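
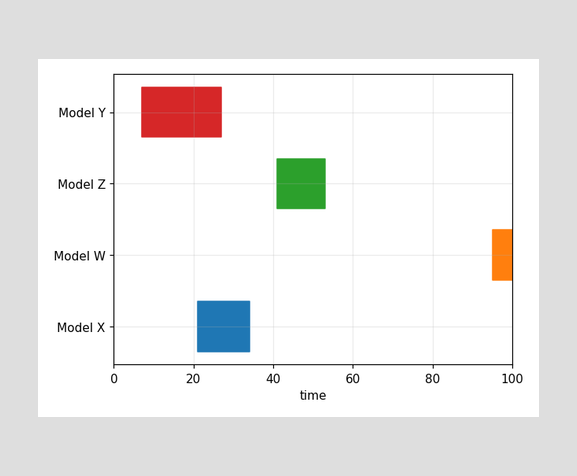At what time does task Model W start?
The Model W bar begins at t=95.

95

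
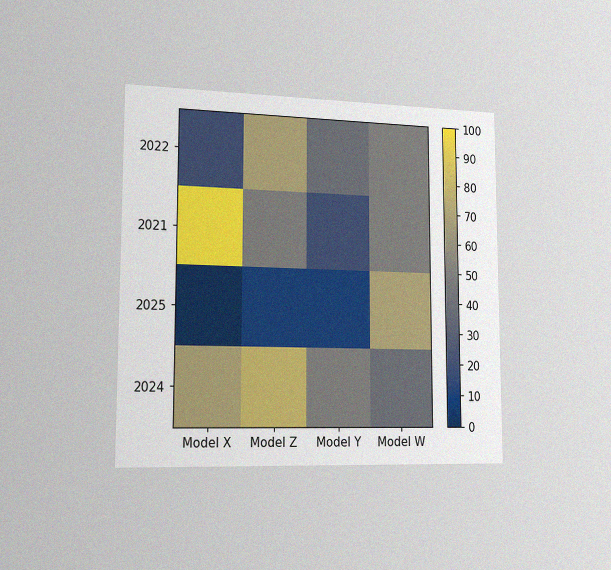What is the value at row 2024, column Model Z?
80

The chart is viewed slightly from the left, with some photo noise. Matching cell (2024, Model Z) against the colorbar gives 80.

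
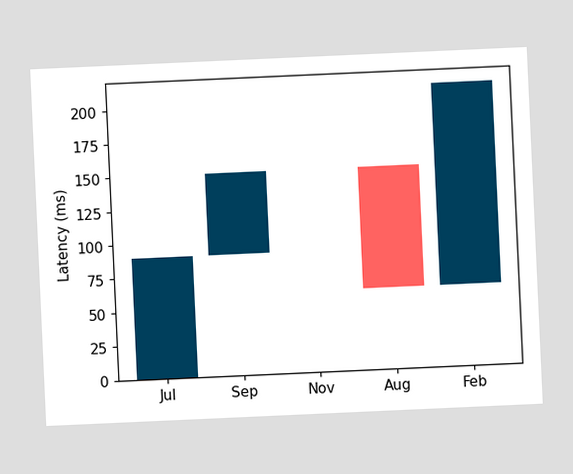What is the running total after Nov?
The chart is tilted about 3° counter-clockwise. After Nov the running total reaches 150ms.

150ms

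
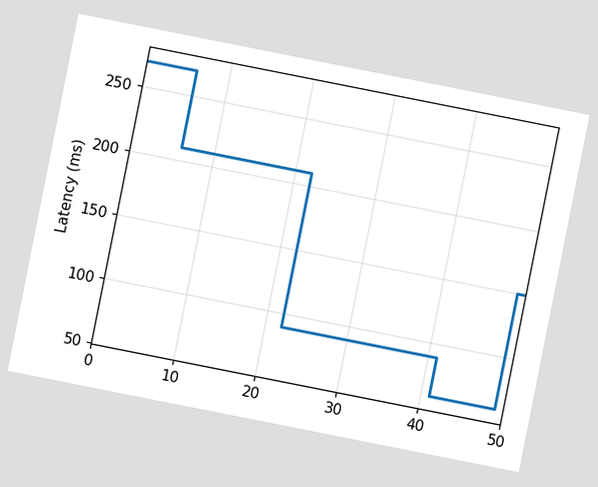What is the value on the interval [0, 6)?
270ms

The chart is tilted about 11° clockwise. On [0, 6) the step sits at 270ms.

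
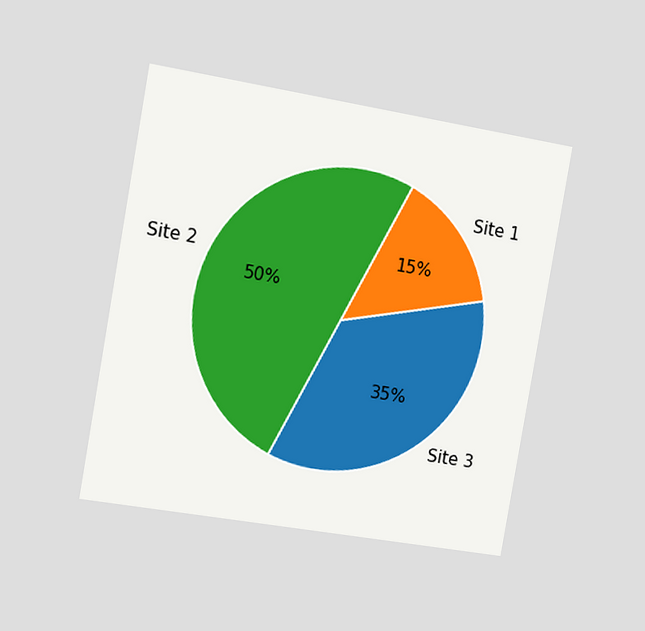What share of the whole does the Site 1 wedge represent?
15%

The chart is tilted about 10° clockwise and viewed slightly from the left. The Site 1 slice takes up 15% of the pie.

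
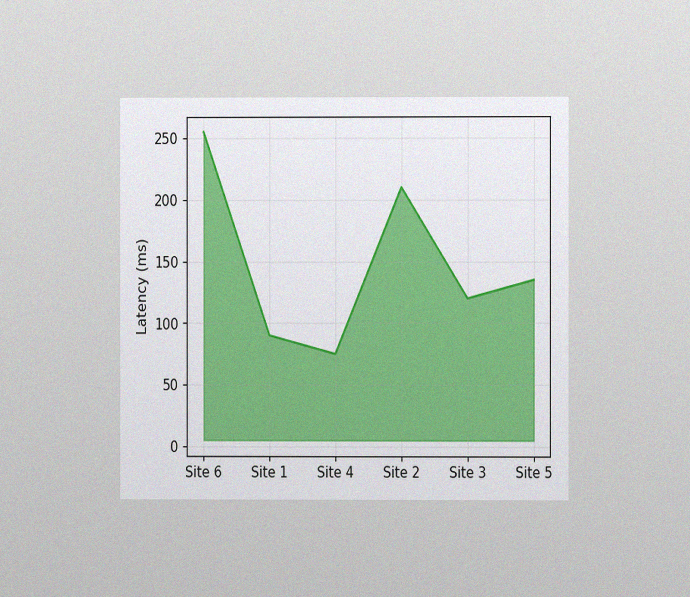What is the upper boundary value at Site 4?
75ms

The chart is viewed at a slight angle, with some photo noise. At Site 4 the upper boundary is at 75ms.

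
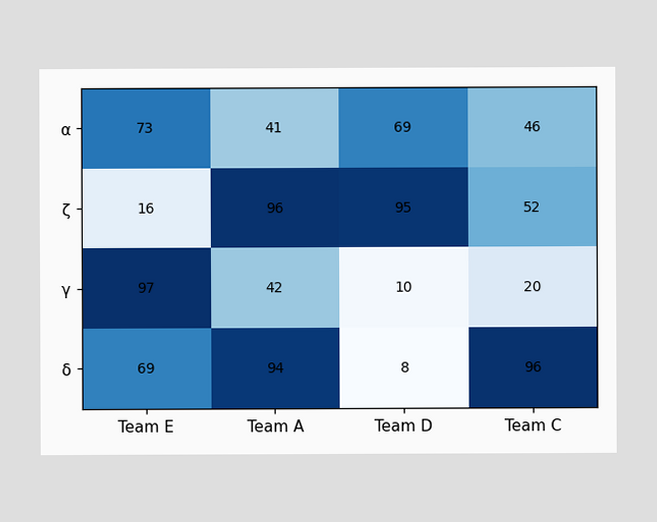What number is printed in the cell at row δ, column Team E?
69

The (δ, Team E) cell reads 69.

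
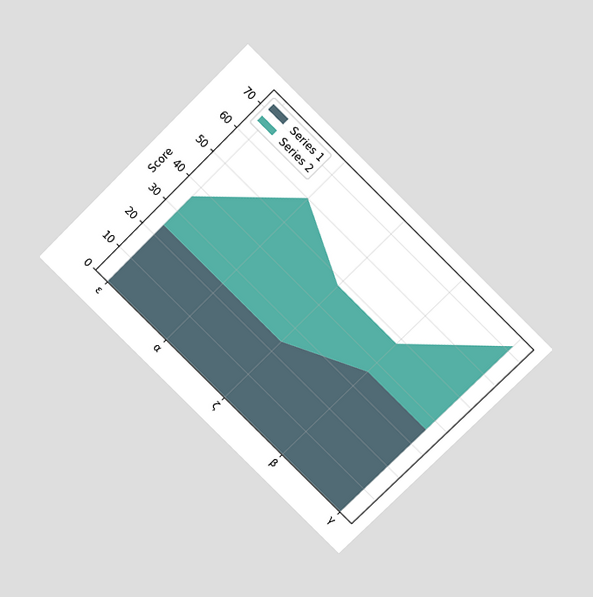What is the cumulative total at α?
60

The chart is tilted about 45° clockwise and viewed slightly from above. The stacked total at α reaches 60.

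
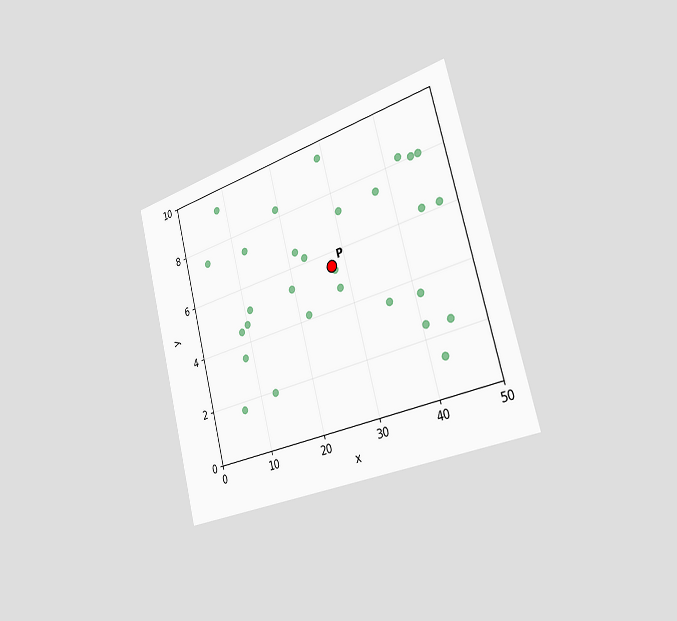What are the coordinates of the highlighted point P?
(27.5, 5.5)

The chart is tilted about 15° counter-clockwise and viewed slightly from the right. Following the gridlines from P to each axis, P sits at (27.5, 5.5).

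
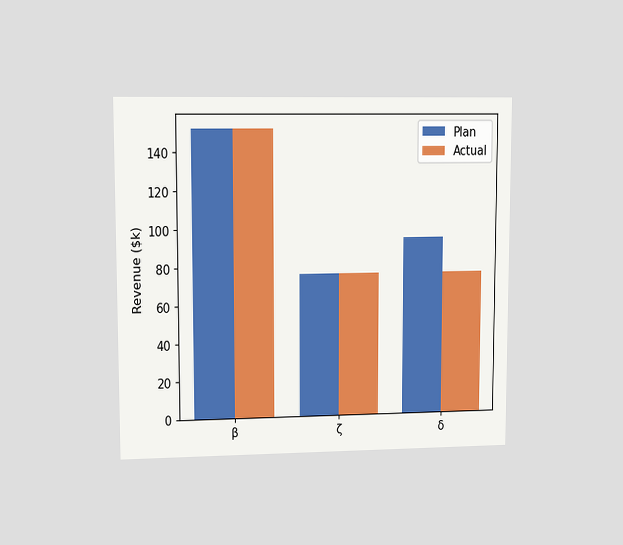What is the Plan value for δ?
$95k

The chart is viewed at a slight angle. The Plan bar at δ reaches $95k on the y-axis.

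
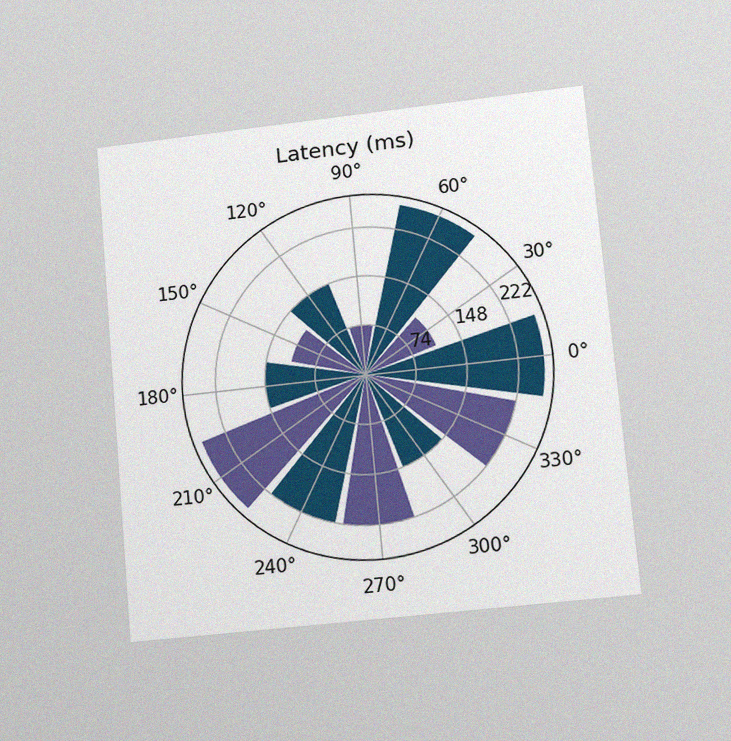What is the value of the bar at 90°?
74ms

The chart is tilted about 5° counter-clockwise and viewed at a slight angle, with some photo noise. The bar at 90° reaches 74ms on the radial axis.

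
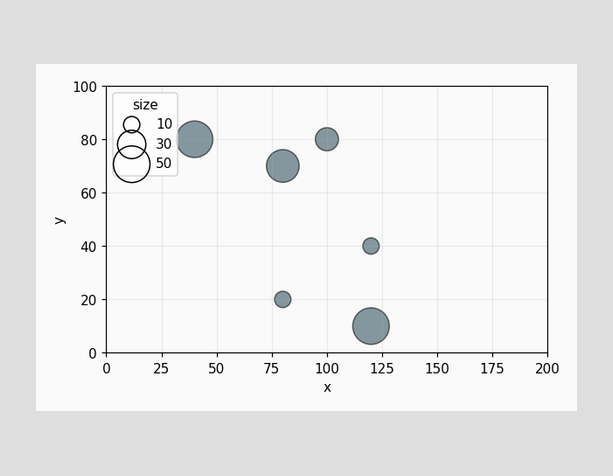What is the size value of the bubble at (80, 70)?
Matching the bubble at (80, 70) against the size legend gives 40.

40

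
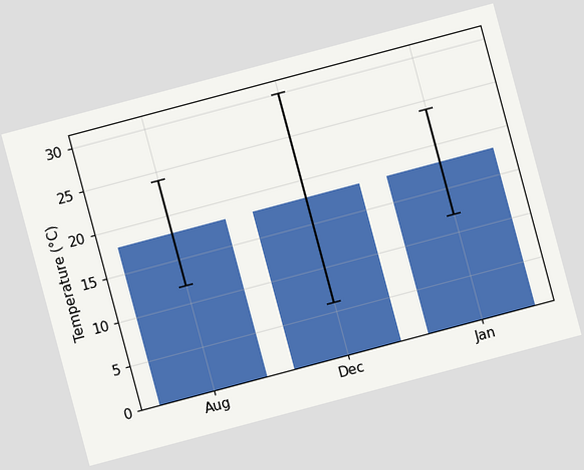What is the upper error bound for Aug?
The chart is tilted about 15° counter-clockwise. The Aug bar's upper whisker reaches 24°C.

24°C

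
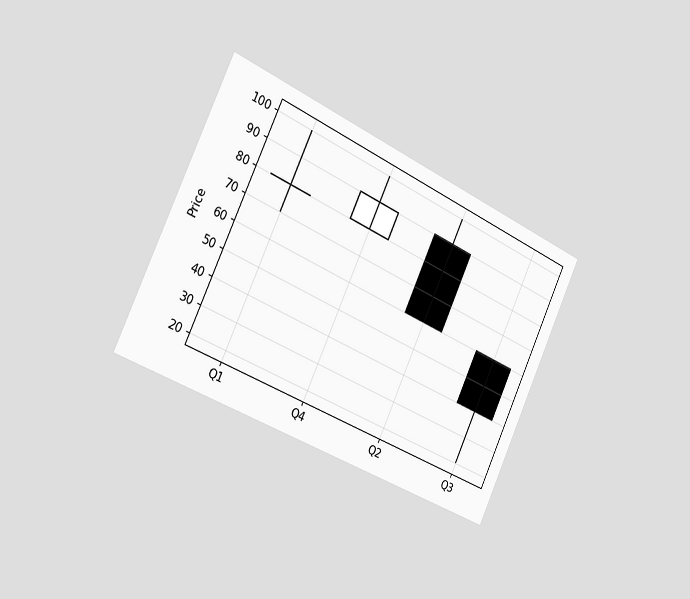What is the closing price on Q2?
60

The chart is tilted about 25° clockwise and viewed slightly from the left. The Q2 candle closes at 60.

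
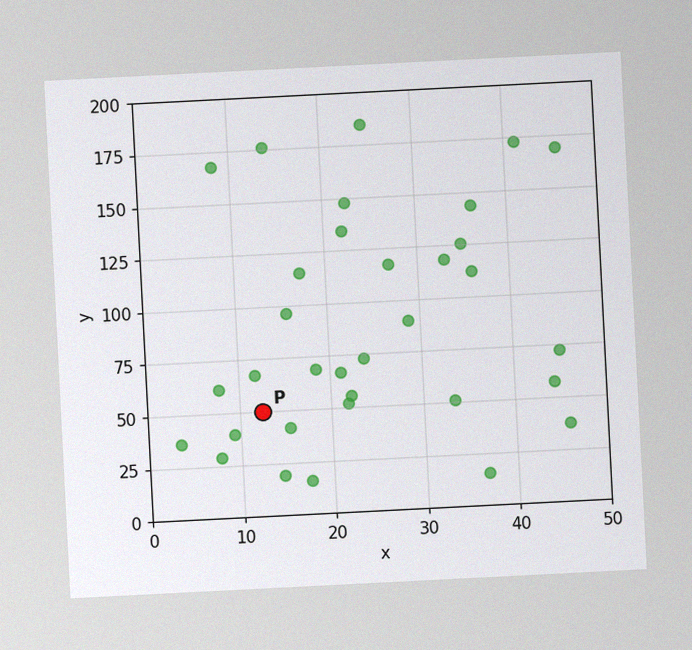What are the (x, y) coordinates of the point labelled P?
The chart is tilted about 3° counter-clockwise, with some photo noise. Following the gridlines from P to each axis, P sits at (12.5, 50).

(12.5, 50)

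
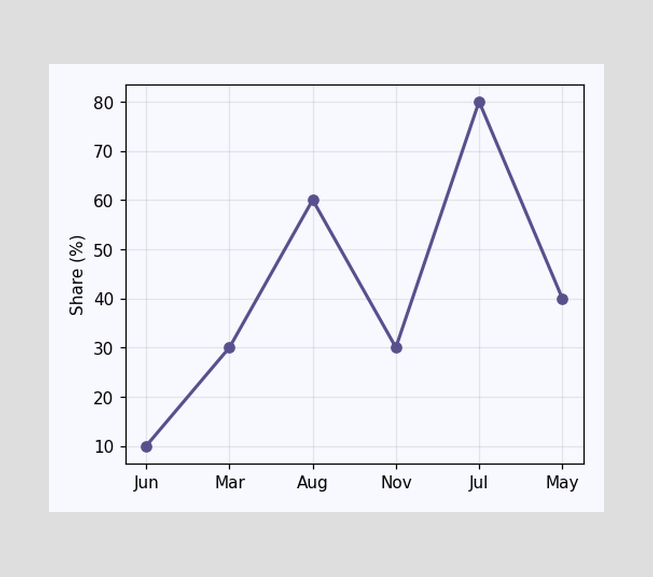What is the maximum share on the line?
The highest point is at Jul, and reading across to the y-axis gives 80%.

80%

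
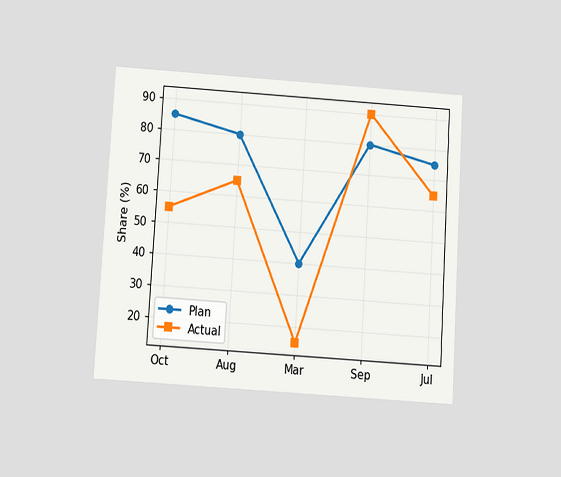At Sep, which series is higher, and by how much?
The chart is tilted about 3° clockwise and viewed slightly from below. At Sep, Actual sits above the other line by 10%.

Actual, by 10%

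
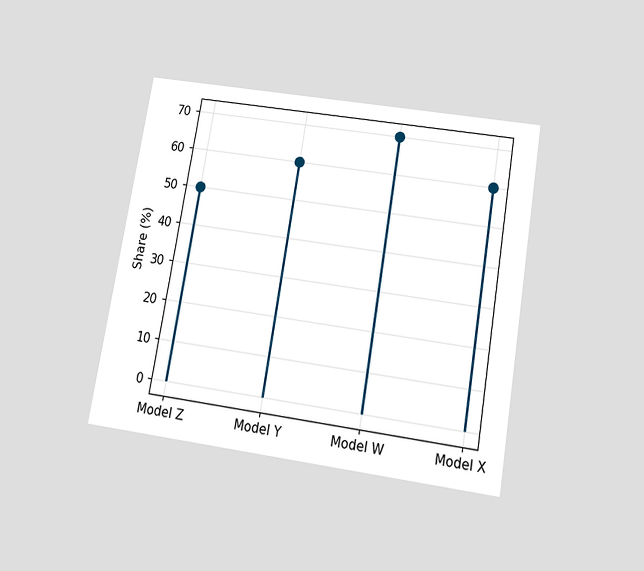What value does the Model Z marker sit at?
The chart is tilted about 9° clockwise and viewed slightly from below. The Model Z marker sits at 50%.

50%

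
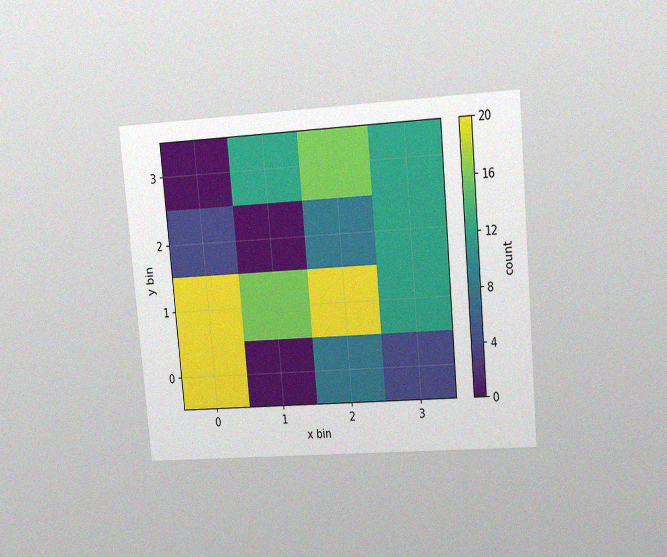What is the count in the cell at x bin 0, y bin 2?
4

The chart is tilted about 5° counter-clockwise and viewed at a slight angle, with some photo noise. Matching the cell (0, 2) against the colorbar gives 4.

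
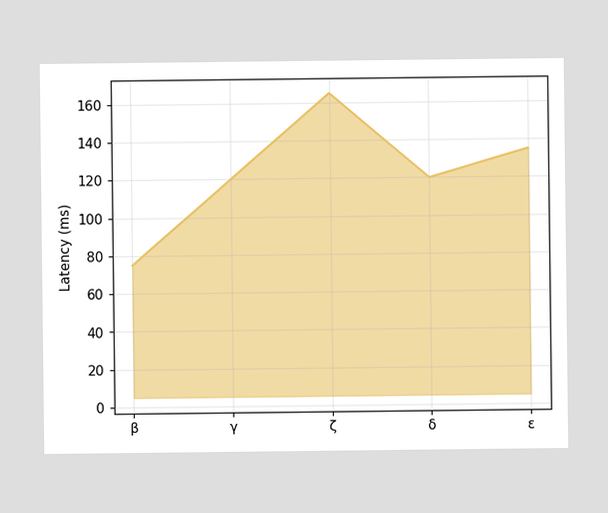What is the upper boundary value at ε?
At ε the upper boundary is at 135ms.

135ms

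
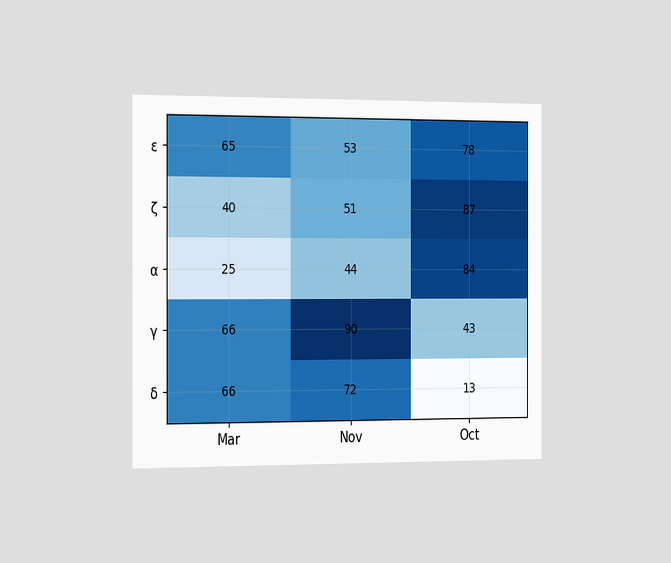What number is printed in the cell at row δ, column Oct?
The chart is viewed slightly from the left. The (δ, Oct) cell reads 13.

13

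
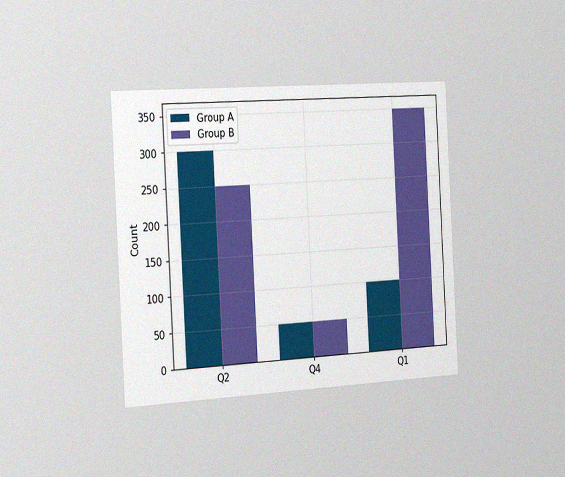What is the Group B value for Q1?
The chart is tilted about 3° counter-clockwise and viewed slightly from the left, with some photo noise. The Group B bar at Q1 reaches 350 on the y-axis.

350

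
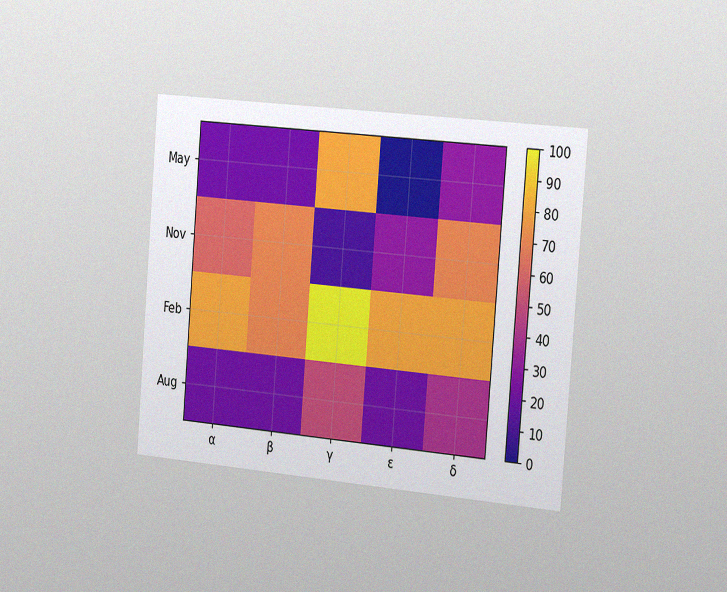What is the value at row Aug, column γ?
50

The chart is tilted about 5° clockwise and viewed slightly from the right, with some photo noise. Matching cell (Aug, γ) against the colorbar gives 50.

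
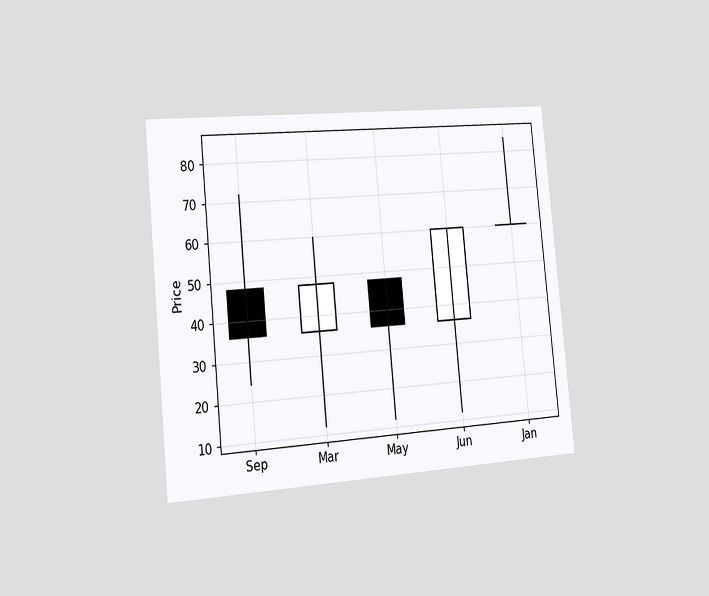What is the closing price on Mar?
The chart is tilted about 5° counter-clockwise and viewed slightly from the left. The Mar candle closes at 48.

48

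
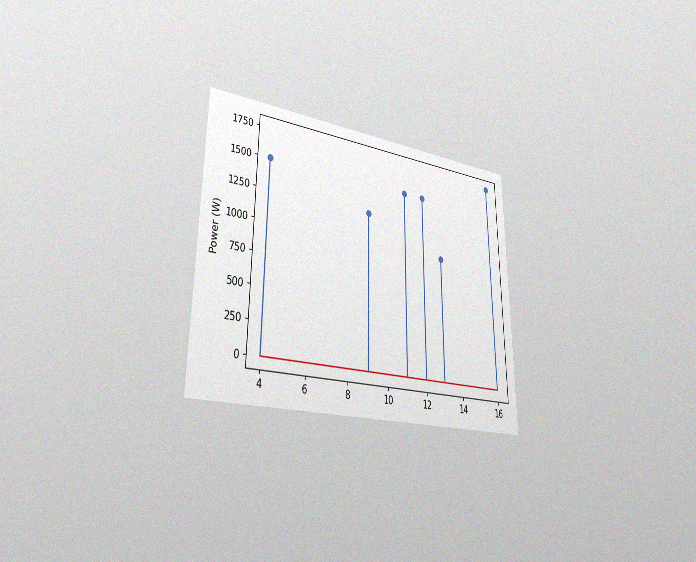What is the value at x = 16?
The chart is viewed slightly from the left, with some photo noise. The stem at x=16 reaches 1750W.

1750W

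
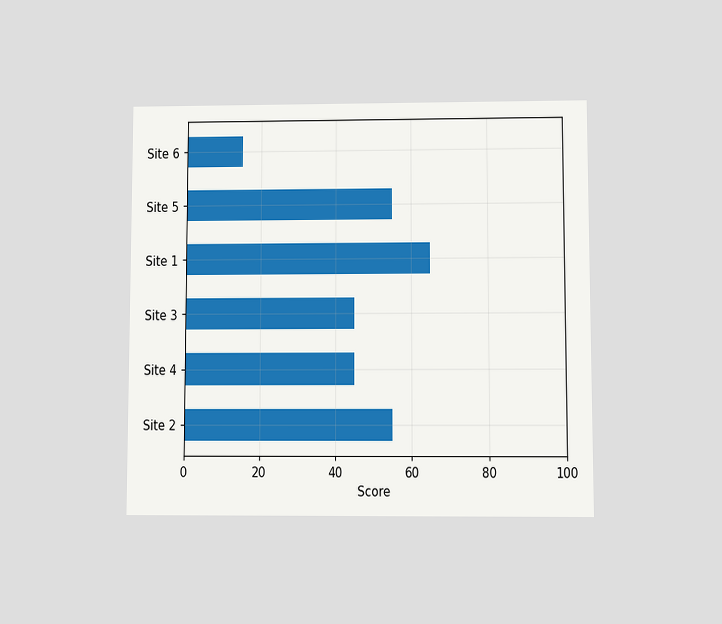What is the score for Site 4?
45

The chart is viewed at a slight angle. Reading along the chart's x-axis, the Site 4 bar reaches 45.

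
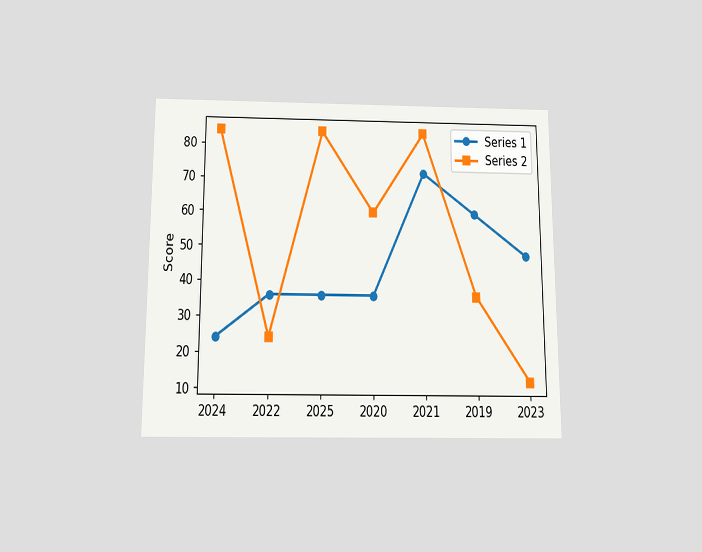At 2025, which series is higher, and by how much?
The chart is viewed slightly from below. At 2025, Series 2 sits above the other line by 48.

Series 2, by 48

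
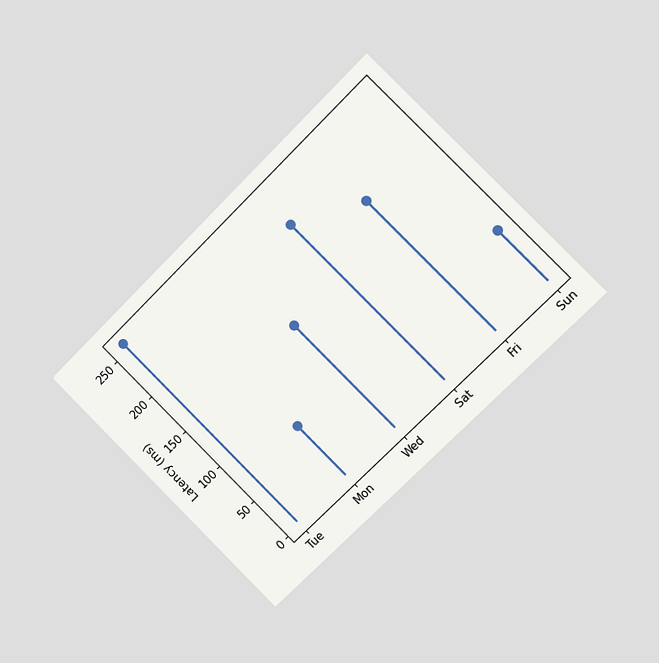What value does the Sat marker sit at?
The chart is tilted about 45° counter-clockwise and viewed slightly from the right. The Sat marker sits at 222ms.

222ms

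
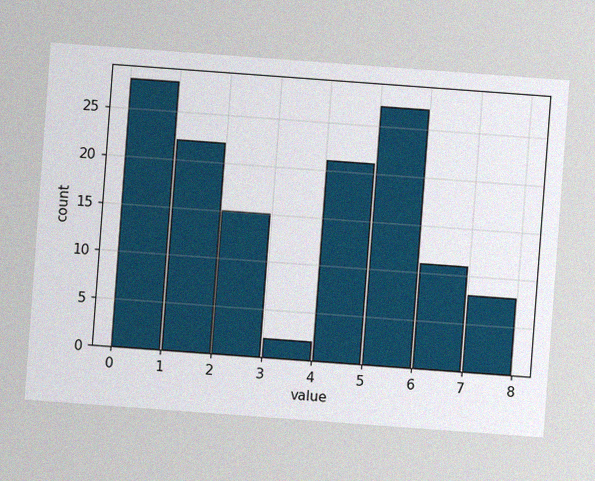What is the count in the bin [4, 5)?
The chart is tilted about 4° clockwise, with some photo noise. The [4, 5) bin has height 21.

21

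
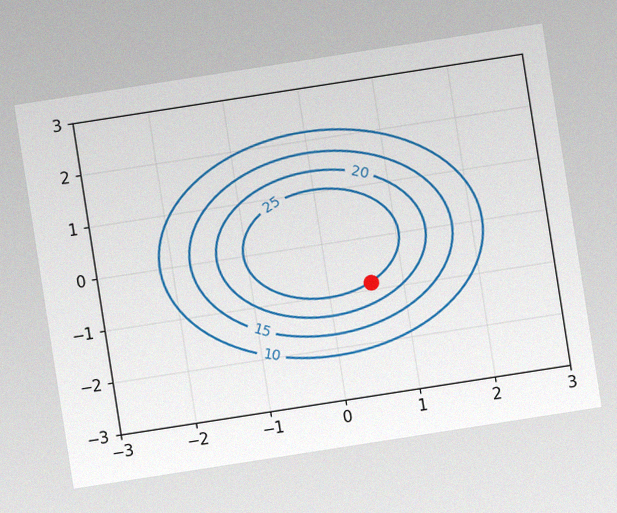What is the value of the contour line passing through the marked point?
The chart is tilted about 9° counter-clockwise, with some photo noise. The marked point sits on the contour labelled 25.

25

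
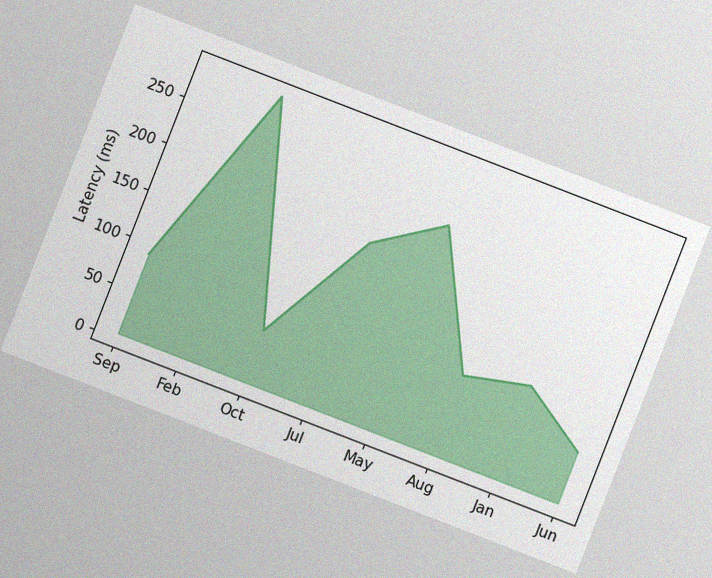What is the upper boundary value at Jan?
The chart is tilted about 21° clockwise, with some photo noise. At Jan the upper boundary is at 105ms.

105ms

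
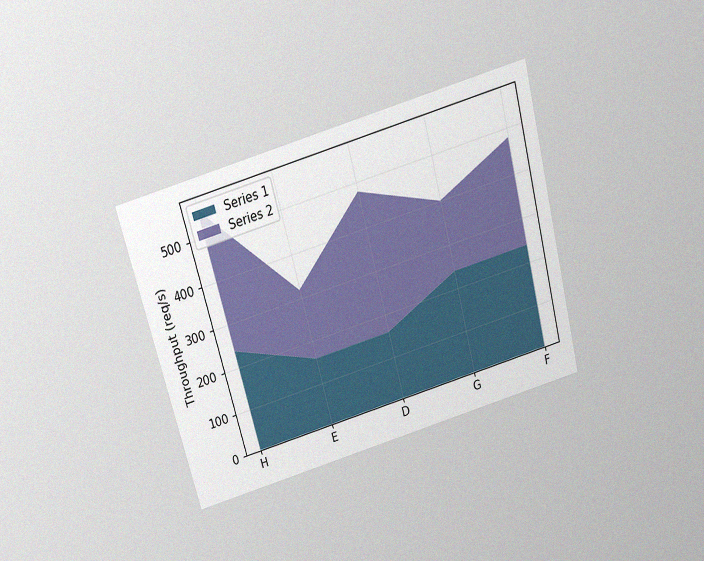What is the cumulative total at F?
480req/s

The chart is tilted about 15° counter-clockwise and viewed slightly from above, with some photo noise. The stacked total at F reaches 480req/s.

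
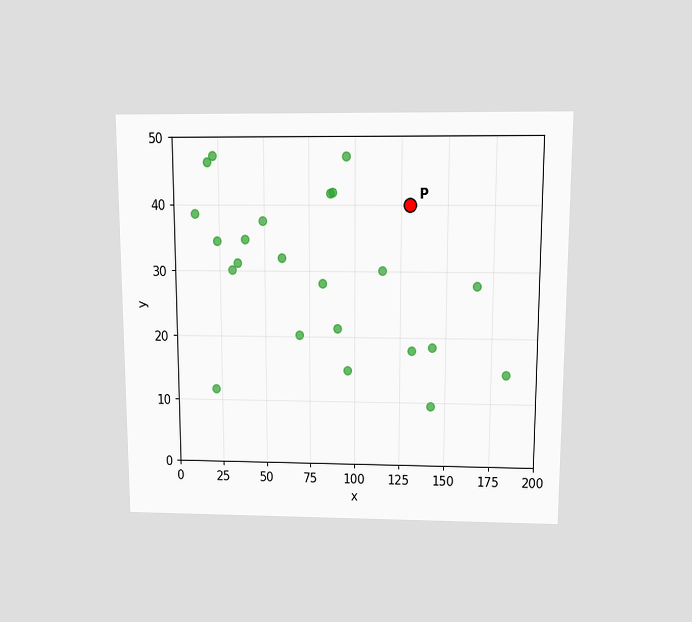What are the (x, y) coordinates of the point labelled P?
The chart is viewed slightly from above. Following the gridlines from P to each axis, P sits at (130, 40).

(130, 40)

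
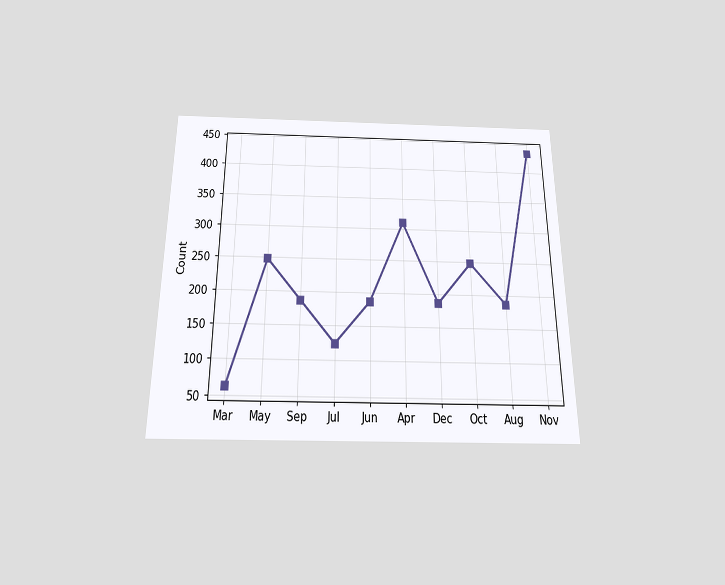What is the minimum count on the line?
62

The chart is viewed slightly from below. The lowest point is at Mar, and reading across to the y-axis gives 62.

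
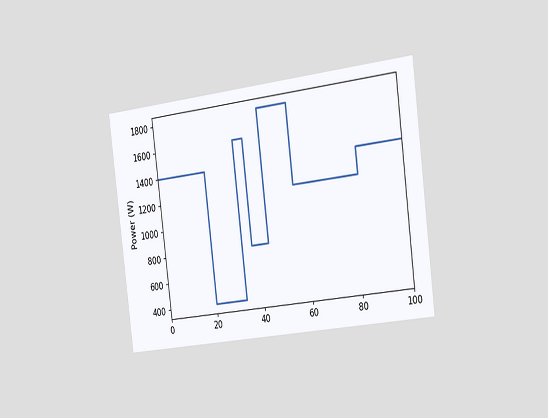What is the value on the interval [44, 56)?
1800W

The chart is tilted about 7° counter-clockwise and viewed slightly from the right. On [44, 56) the step sits at 1800W.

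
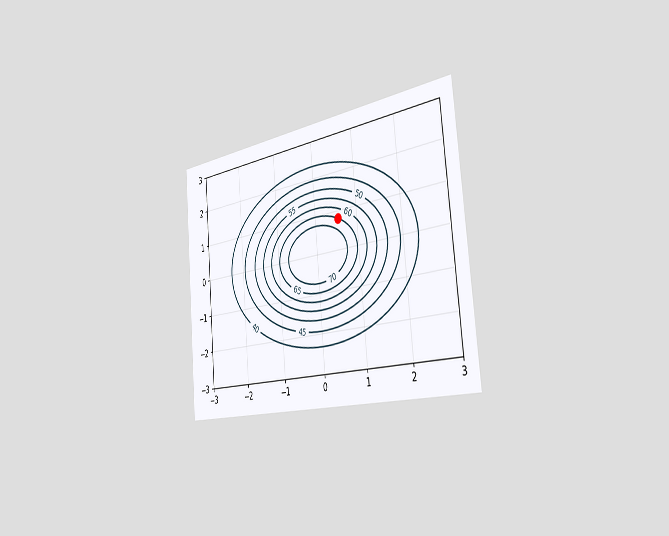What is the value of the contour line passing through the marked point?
The chart is tilted about 5° counter-clockwise and viewed slightly from the right. The marked point sits on the contour labelled 65.

65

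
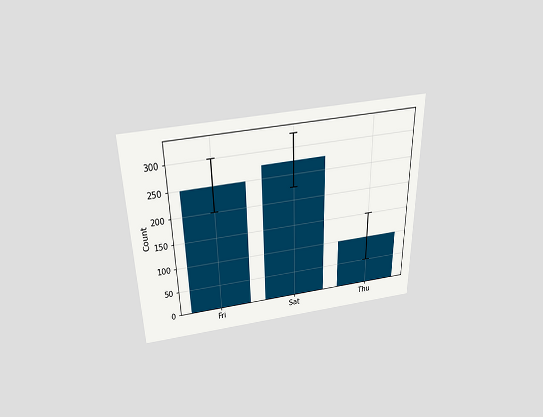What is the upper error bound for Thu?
150

The chart is viewed slightly from above. The Thu bar's upper whisker reaches 150.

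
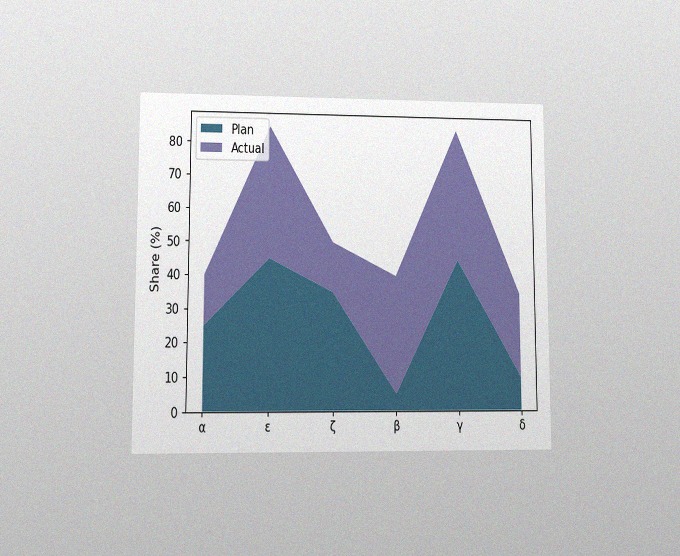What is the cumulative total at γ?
85%

The chart is viewed at a slight angle, with some photo noise. The stacked total at γ reaches 85%.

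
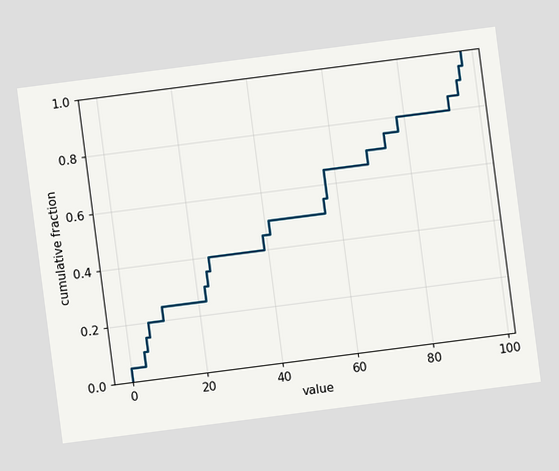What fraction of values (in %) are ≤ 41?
50%

The chart is tilted about 7° counter-clockwise. At x=41 the ECDF step is at 50%.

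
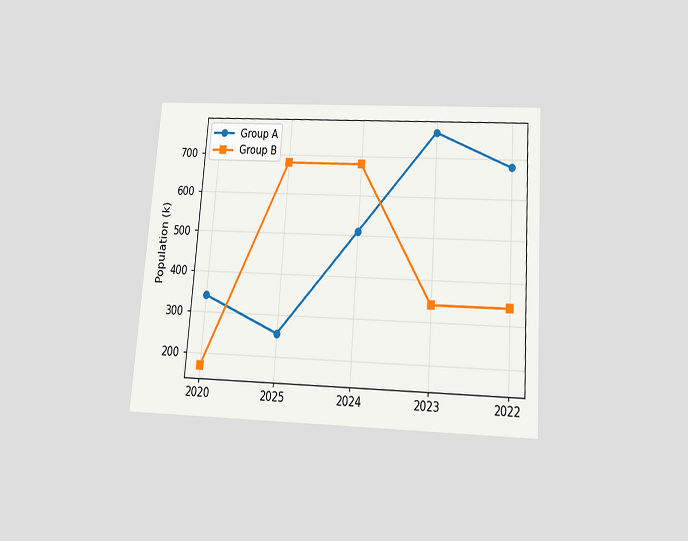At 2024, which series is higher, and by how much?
The chart is tilted about 4° clockwise and viewed slightly from below. At 2024, Group B sits above the other line by 170k.

Group B, by 170k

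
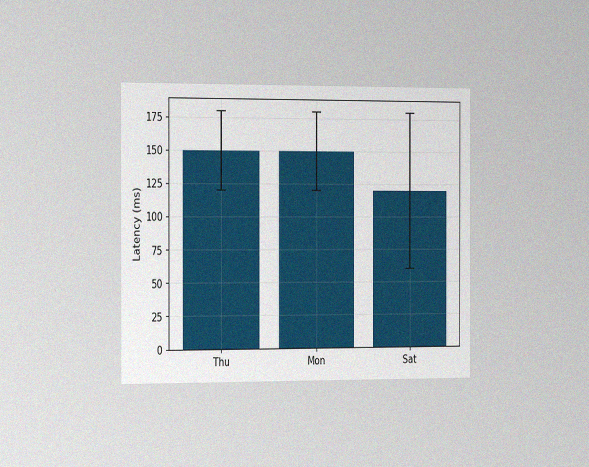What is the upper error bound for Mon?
180ms

The chart is viewed slightly from the left, with some photo noise. The Mon bar's upper whisker reaches 180ms.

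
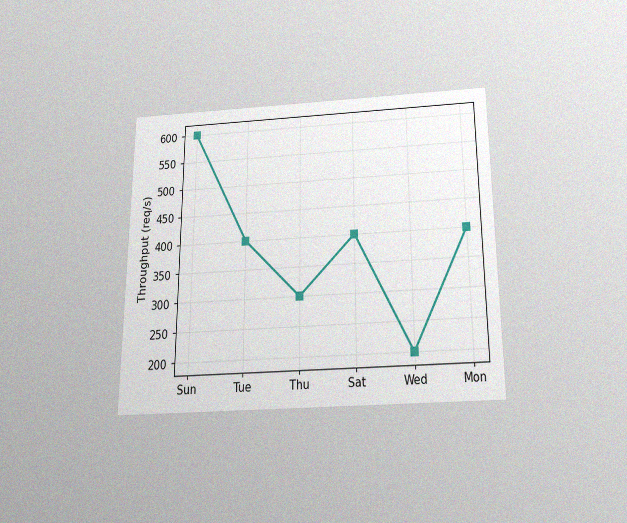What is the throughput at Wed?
200req/s

The chart is viewed slightly from below, with some photo noise. At Wed, the line is at 200req/s.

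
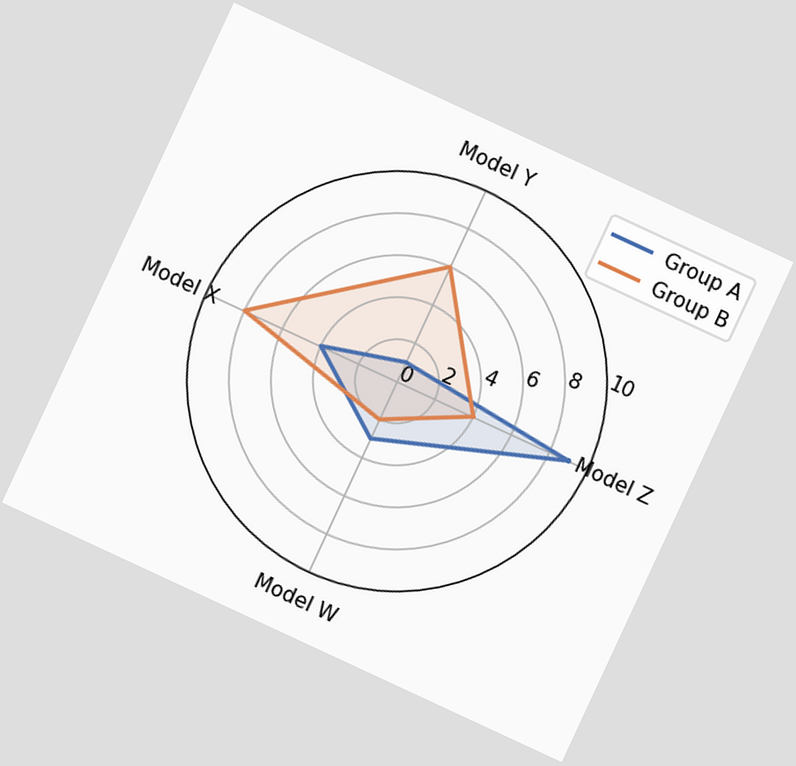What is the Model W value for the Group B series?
2

The chart is tilted about 25° clockwise. On the Model W axis, Group B reaches 2.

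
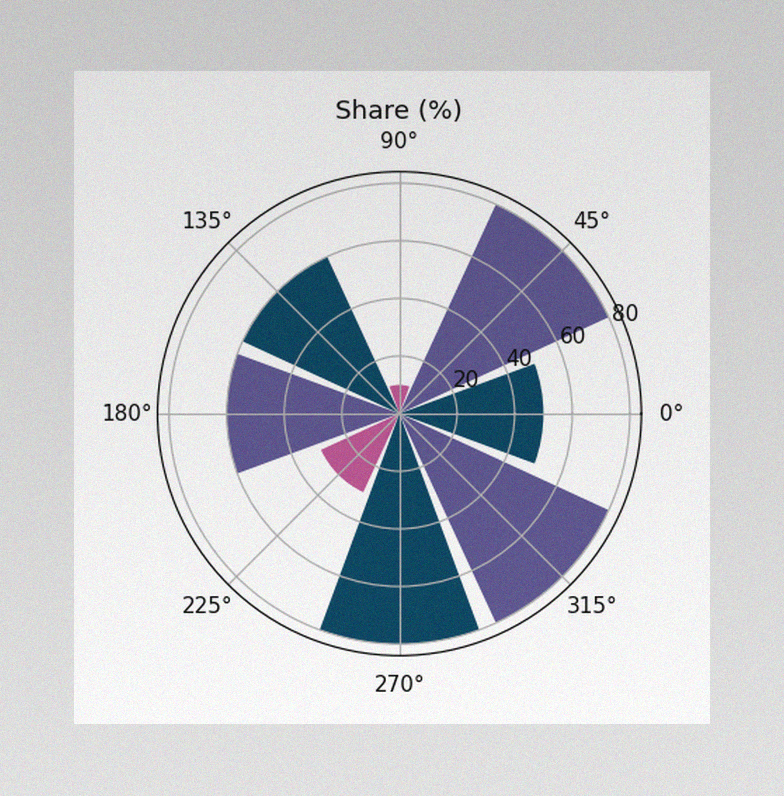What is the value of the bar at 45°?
The image has some photo noise and uneven lighting. The bar at 45° reaches 80% on the radial axis.

80%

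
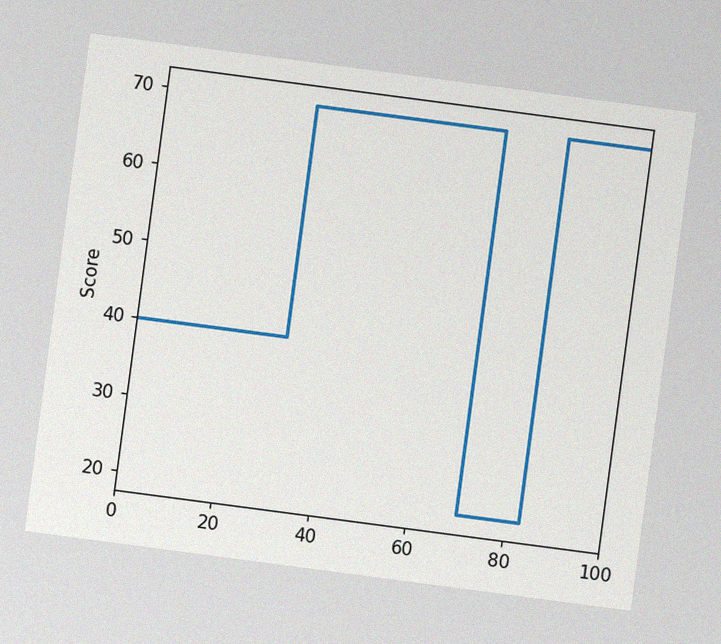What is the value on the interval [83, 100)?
70

The chart is tilted about 8° clockwise, with some photo noise. On [83, 100) the step sits at 70.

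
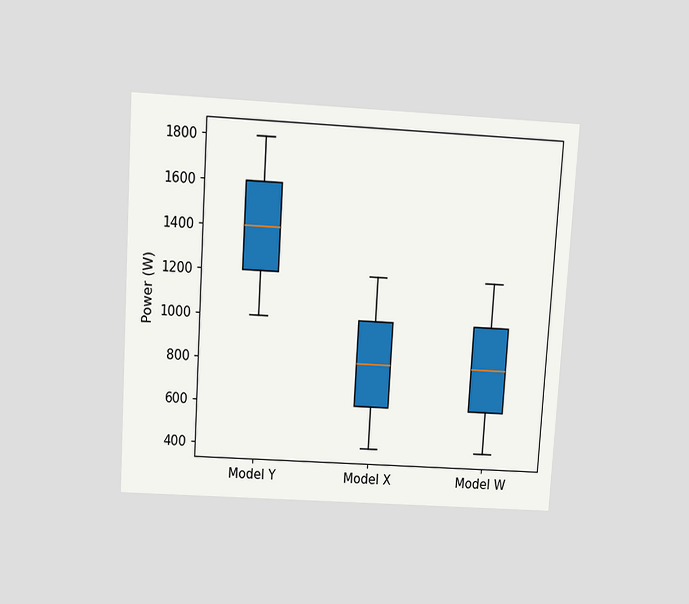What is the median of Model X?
800W

The chart is tilted about 4° clockwise and viewed slightly from above. The median line in the Model X box sits at 800W.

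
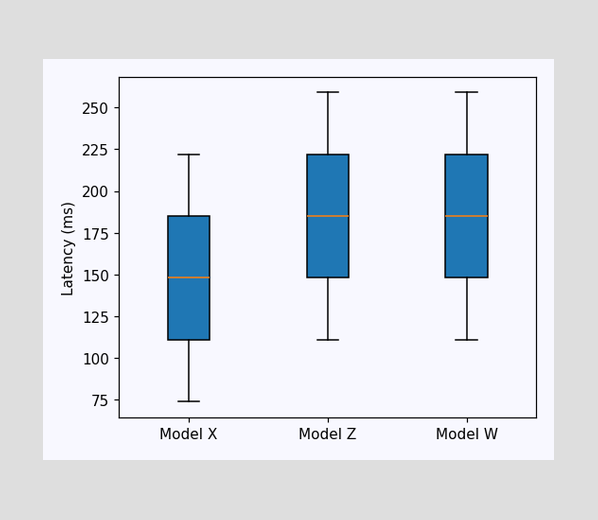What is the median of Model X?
148ms

The median line in the Model X box sits at 148ms.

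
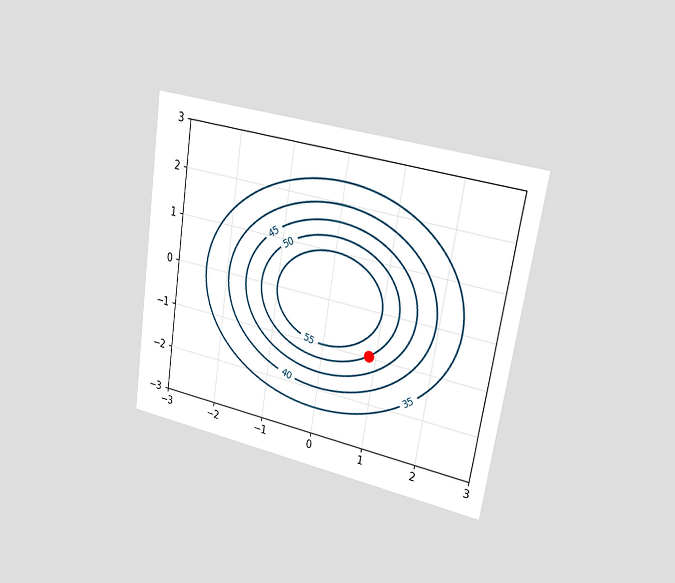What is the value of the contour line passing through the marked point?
50

The chart is tilted about 9° clockwise and viewed slightly from the right. The marked point sits on the contour labelled 50.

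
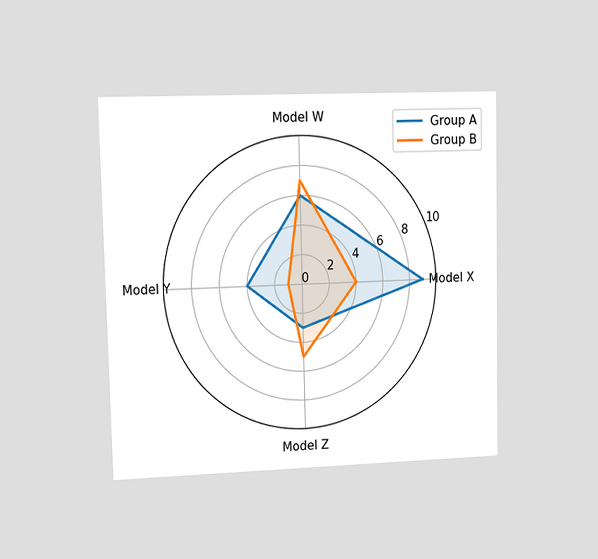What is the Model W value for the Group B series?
7

The chart is viewed slightly from the left. On the Model W axis, Group B reaches 7.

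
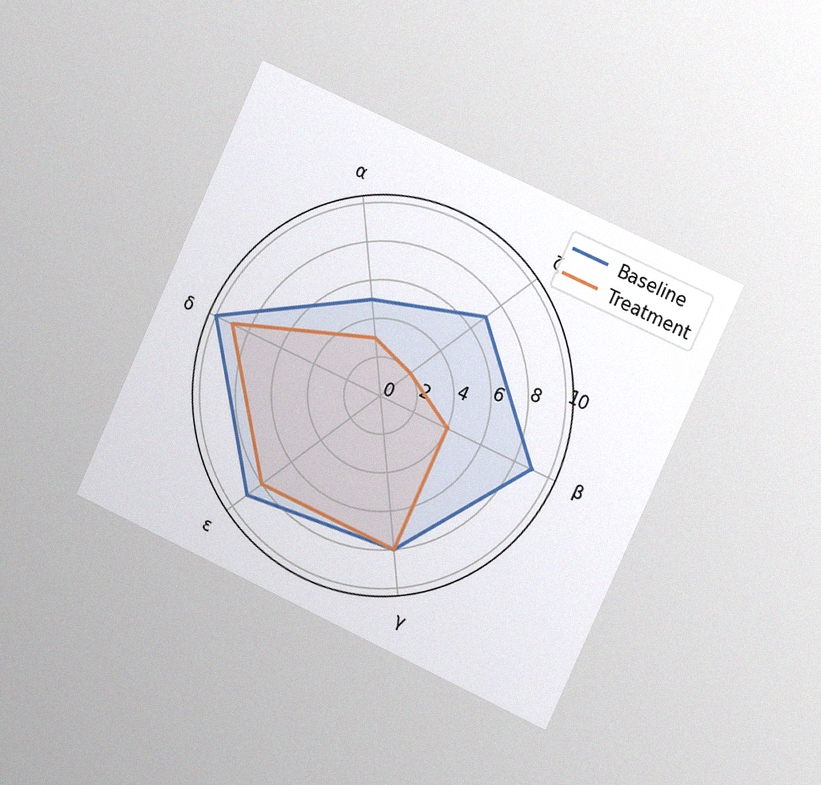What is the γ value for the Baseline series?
8

The chart is tilted about 25° clockwise and viewed slightly from the right, with some photo noise. On the γ axis, Baseline reaches 8.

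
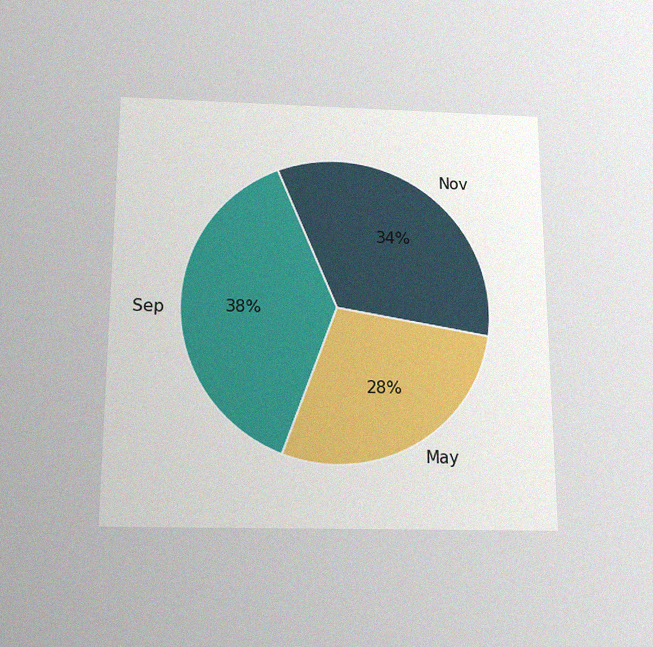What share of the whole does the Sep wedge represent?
38%

The chart is viewed slightly from below, with some photo noise. The Sep slice takes up 38% of the pie.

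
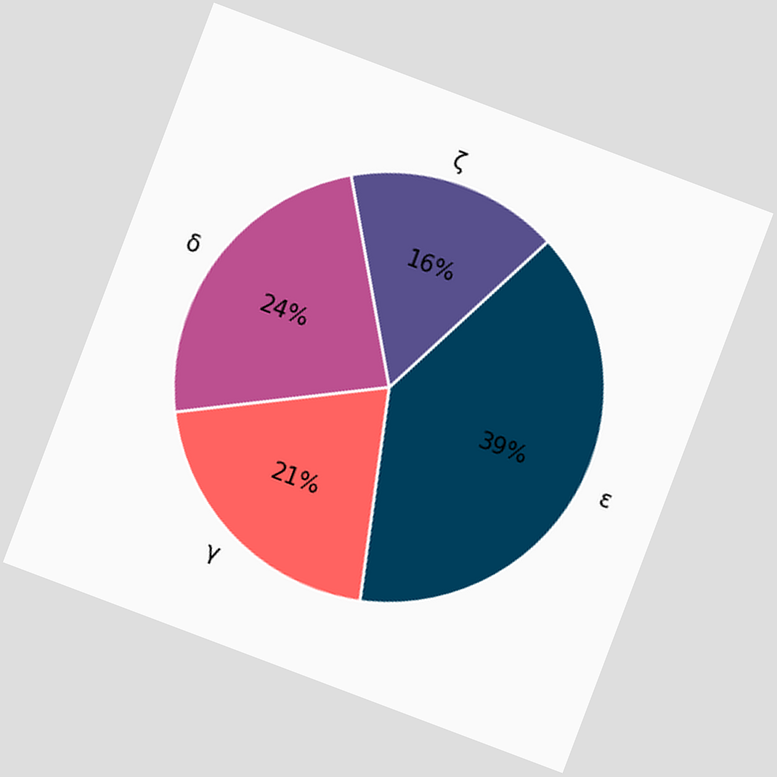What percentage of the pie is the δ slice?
The chart is tilted about 21° clockwise. The δ slice takes up 24% of the pie.

24%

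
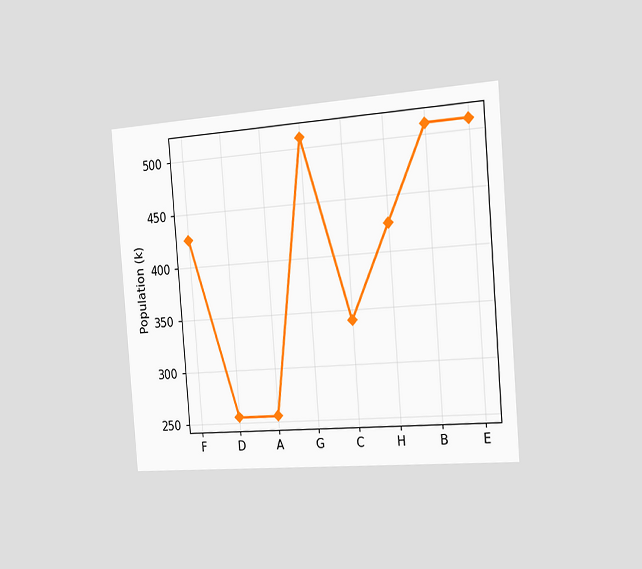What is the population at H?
425k

The chart is tilted about 4° counter-clockwise and viewed slightly from the right. At H, the line is at 425k.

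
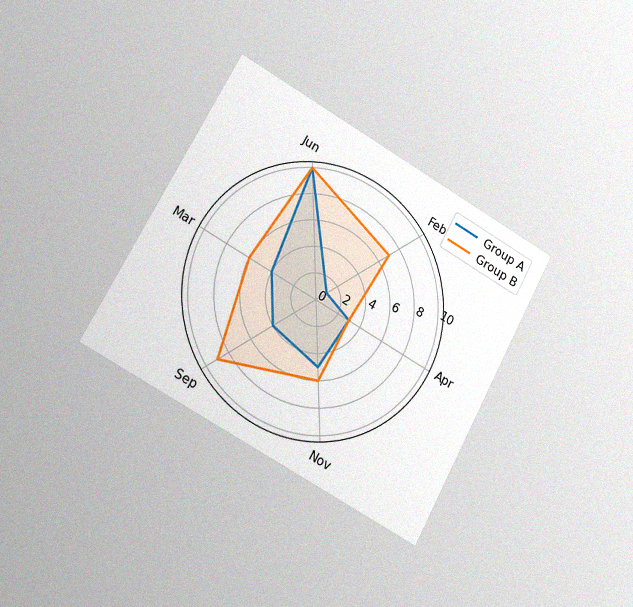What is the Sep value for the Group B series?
The chart is tilted about 28° clockwise and viewed slightly from the left, with some photo noise. On the Sep axis, Group B reaches 9.

9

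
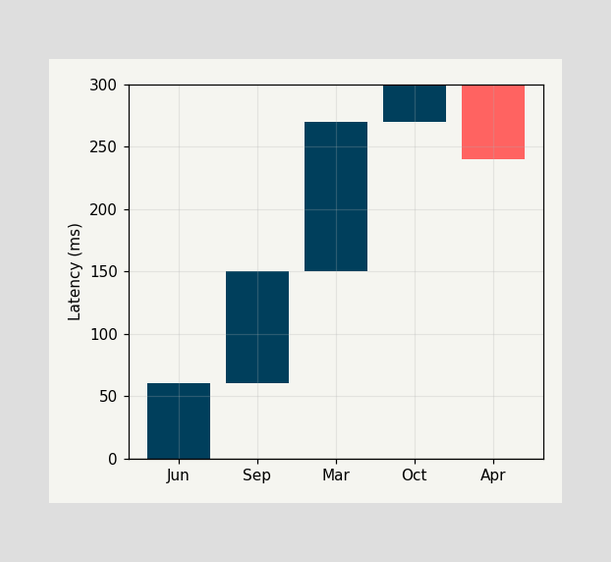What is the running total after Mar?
After Mar the running total reaches 270ms.

270ms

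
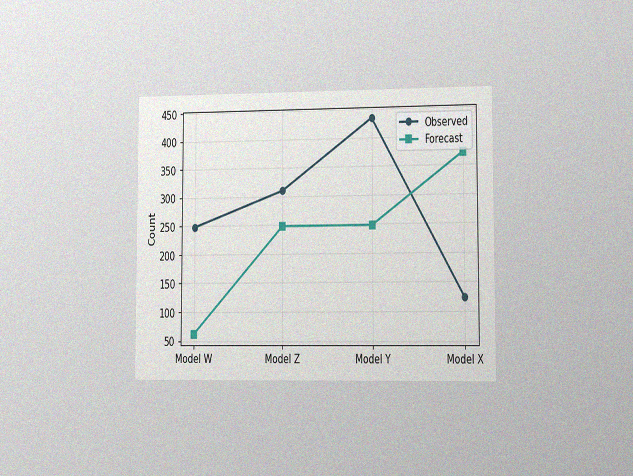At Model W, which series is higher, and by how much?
The chart is viewed slightly from the right, with some photo noise. At Model W, Observed sits above the other line by 186.

Observed, by 186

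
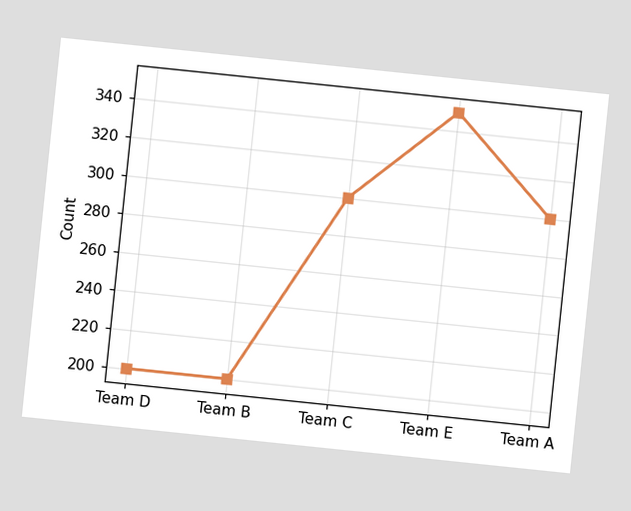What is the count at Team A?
The chart is tilted about 6° clockwise. At Team A, the line is at 300.

300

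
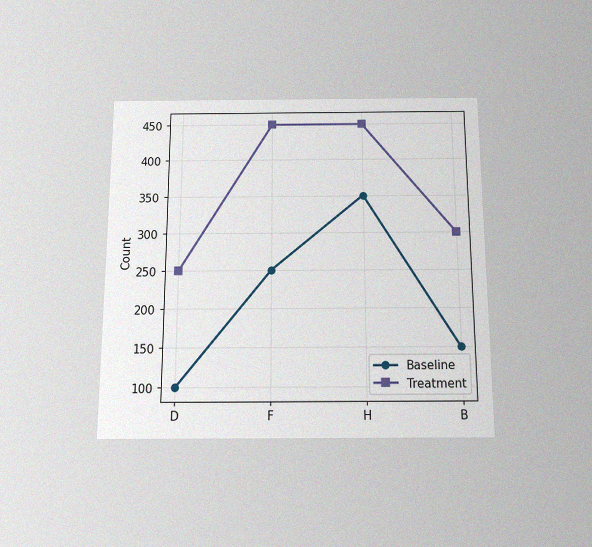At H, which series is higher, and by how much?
The chart is viewed slightly from below, with some photo noise. At H, Treatment sits above the other line by 100.

Treatment, by 100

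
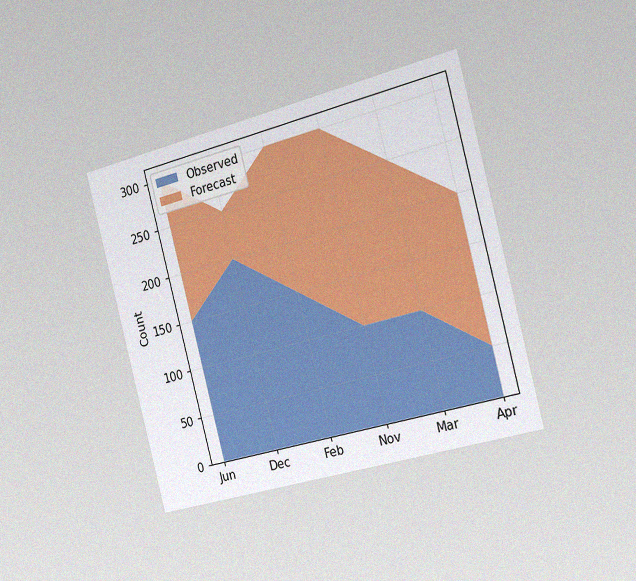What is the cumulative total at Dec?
The chart is tilted about 15° counter-clockwise and viewed slightly from the right, with some photo noise. The stacked total at Dec reaches 250.

250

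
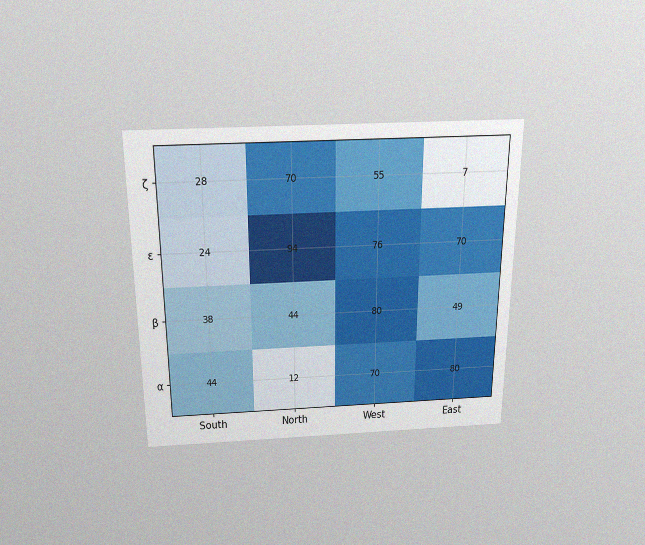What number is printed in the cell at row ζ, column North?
70

The chart is viewed slightly from above, with some photo noise. The (ζ, North) cell reads 70.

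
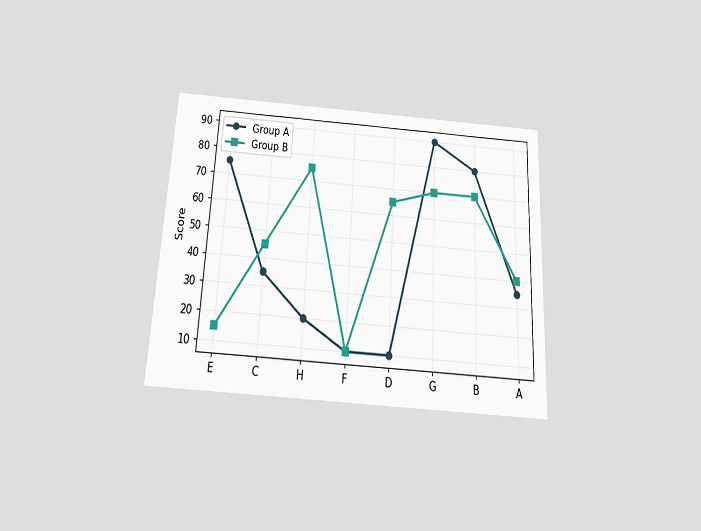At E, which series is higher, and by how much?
Group A, by 60

The chart is tilted about 3° clockwise and viewed slightly from below. At E, Group A sits above the other line by 60.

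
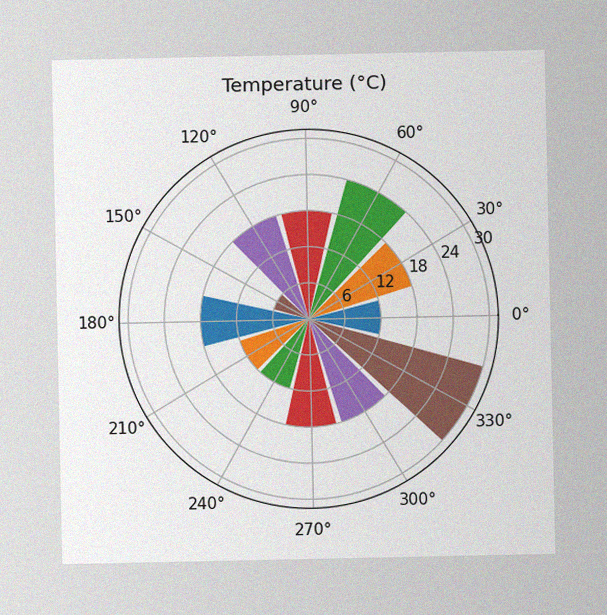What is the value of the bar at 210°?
12°C

The image has some photo noise and uneven lighting. The bar at 210° reaches 12°C on the radial axis.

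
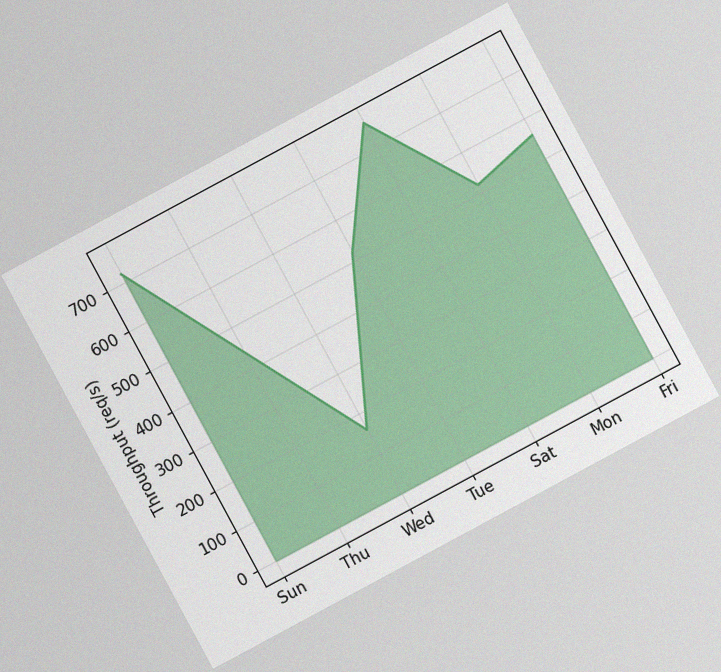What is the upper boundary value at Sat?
760req/s

The chart is tilted about 28° counter-clockwise, with some photo noise. At Sat the upper boundary is at 760req/s.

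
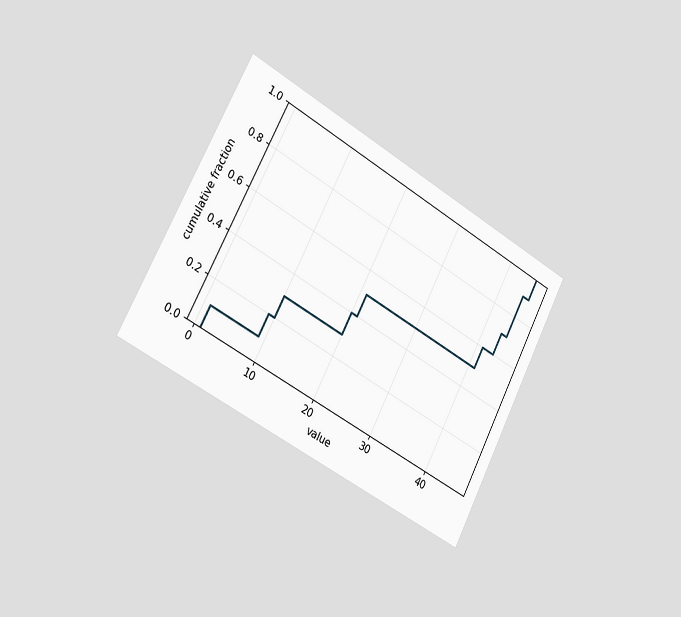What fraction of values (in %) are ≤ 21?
The chart is tilted about 28° clockwise and viewed slightly from the left. At x=21 the ECDF step is at 50%.

50%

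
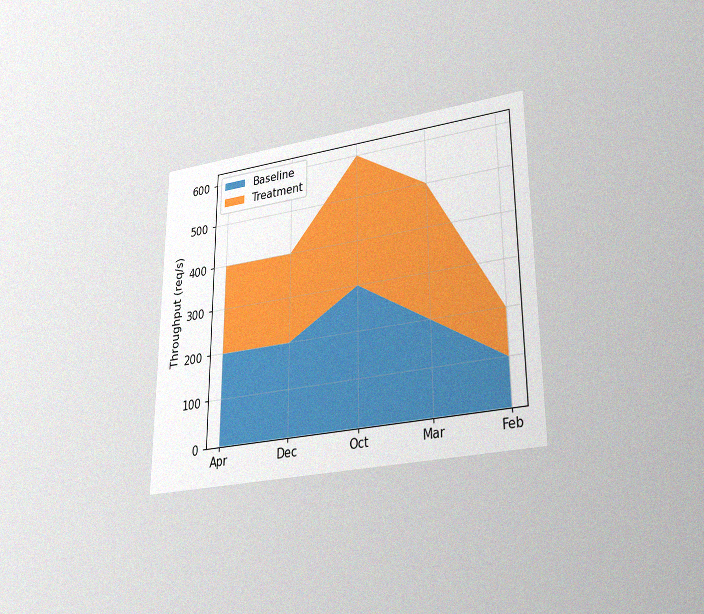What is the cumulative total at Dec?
The chart is viewed at a slight angle, with some photo noise. The stacked total at Dec reaches 400req/s.

400req/s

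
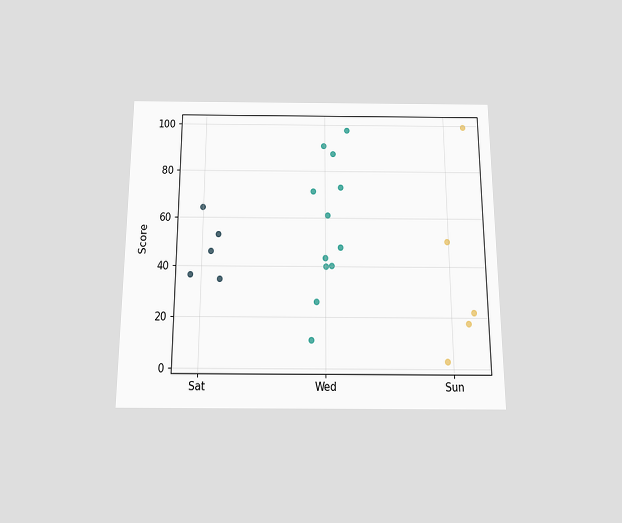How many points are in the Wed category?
12

The chart is viewed slightly from below. Counting the markers in the Wed column gives 12.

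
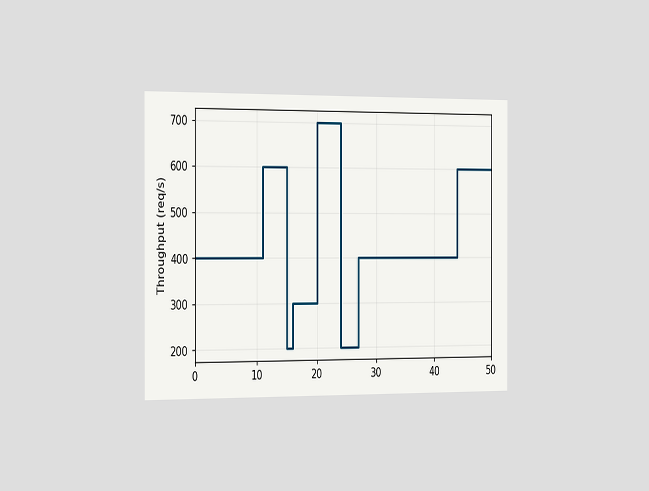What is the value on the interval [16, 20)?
The chart is viewed slightly from the left. On [16, 20) the step sits at 300req/s.

300req/s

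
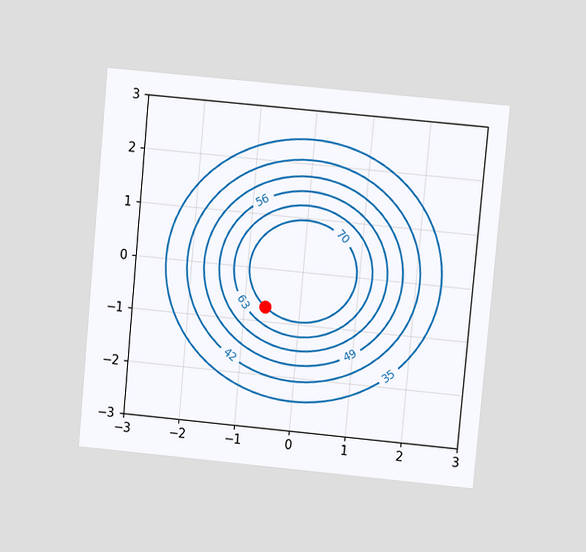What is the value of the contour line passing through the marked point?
The chart is tilted about 5° clockwise and viewed at a slight angle. The marked point sits on the contour labelled 70.

70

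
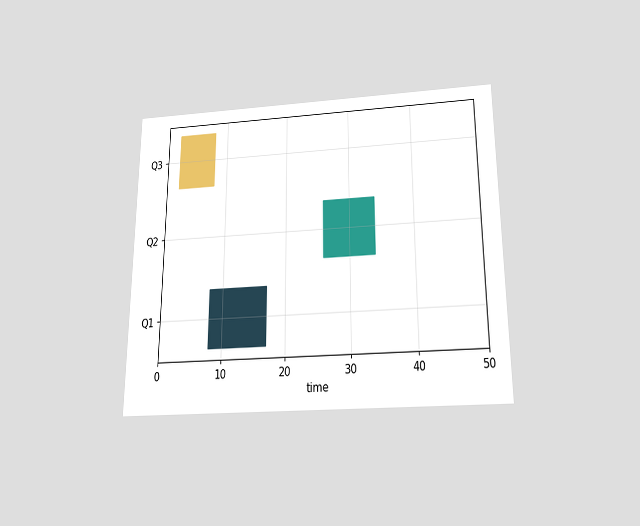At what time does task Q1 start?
8

The chart is viewed slightly from below. The Q1 bar begins at t=8.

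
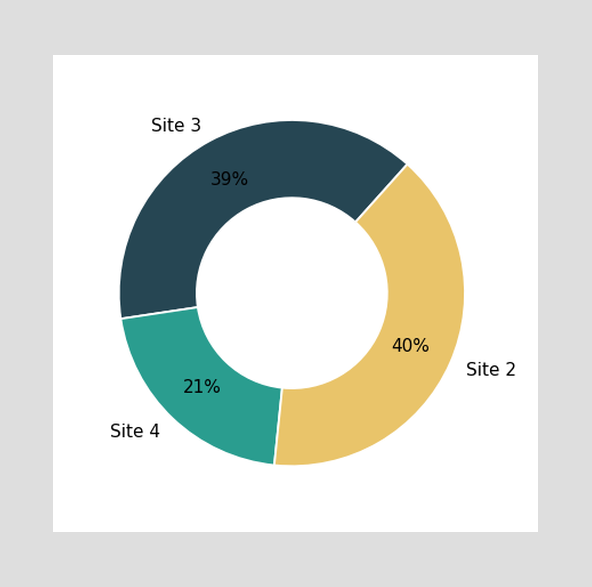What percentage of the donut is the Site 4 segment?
The Site 4 segment takes up 21% of the ring.

21%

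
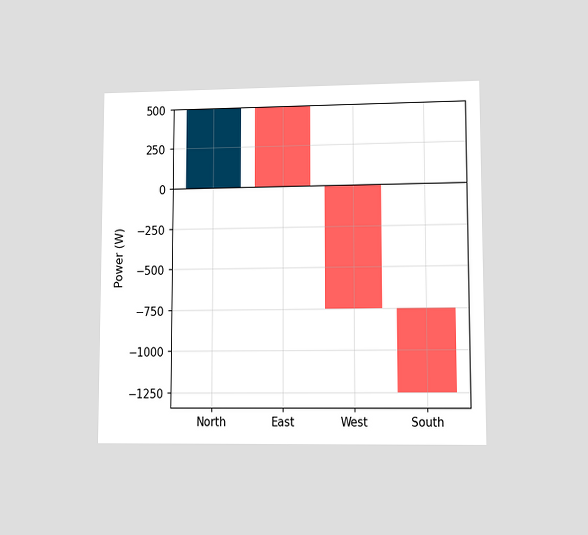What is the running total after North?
500W

The chart is viewed at a slight angle. After North the running total reaches 500W.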